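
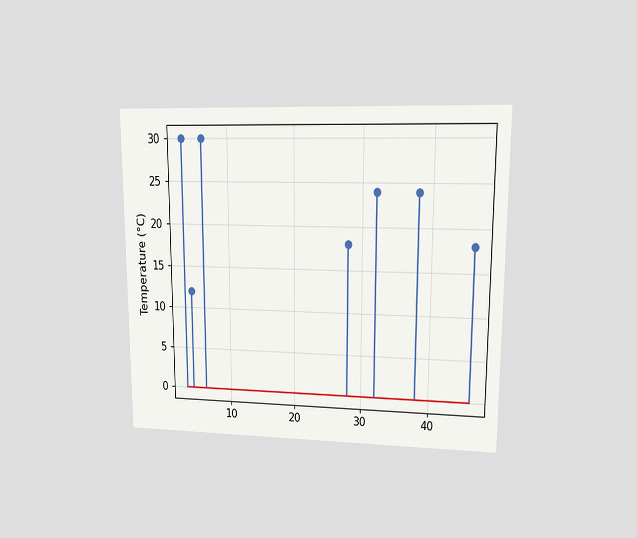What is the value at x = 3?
The chart is viewed at a slight angle. The stem at x=3 reaches 30°C.

30°C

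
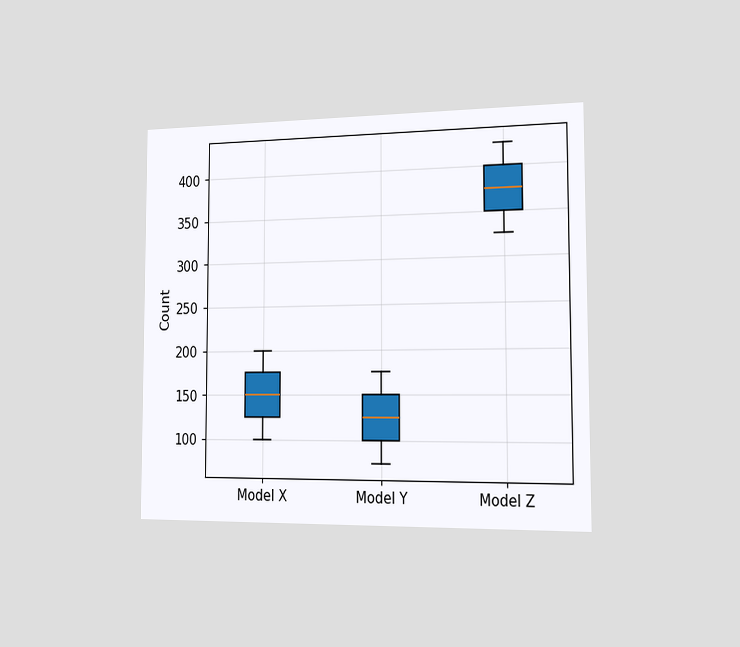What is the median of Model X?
The chart is viewed slightly from the right. The median line in the Model X box sits at 150.

150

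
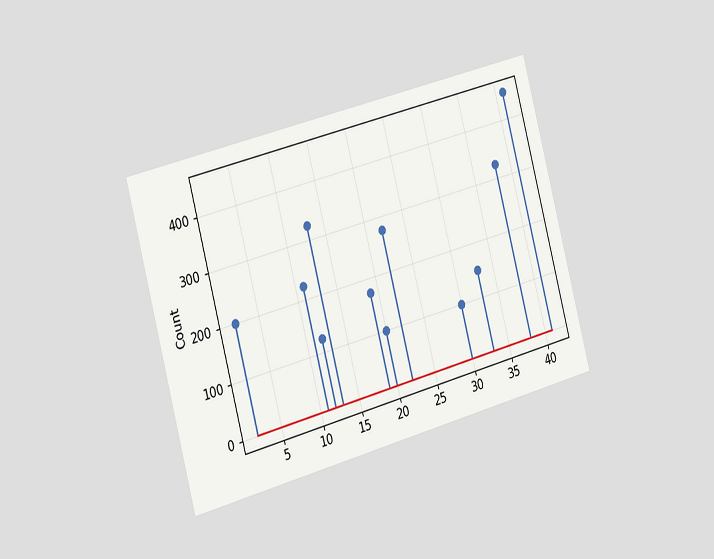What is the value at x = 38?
325

The chart is tilted about 15° counter-clockwise and viewed slightly from the left. The stem at x=38 reaches 325.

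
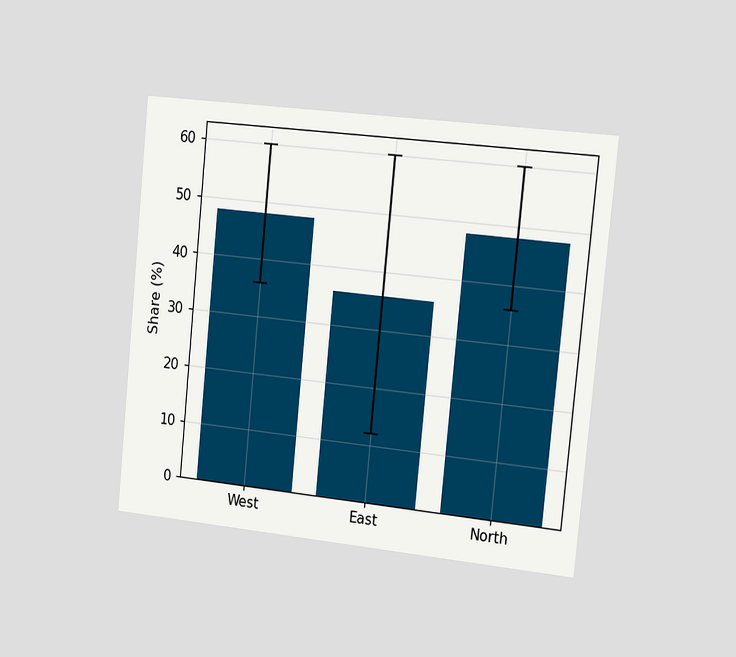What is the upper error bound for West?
60%

The chart is tilted about 6° clockwise and viewed slightly from the right. The West bar's upper whisker reaches 60%.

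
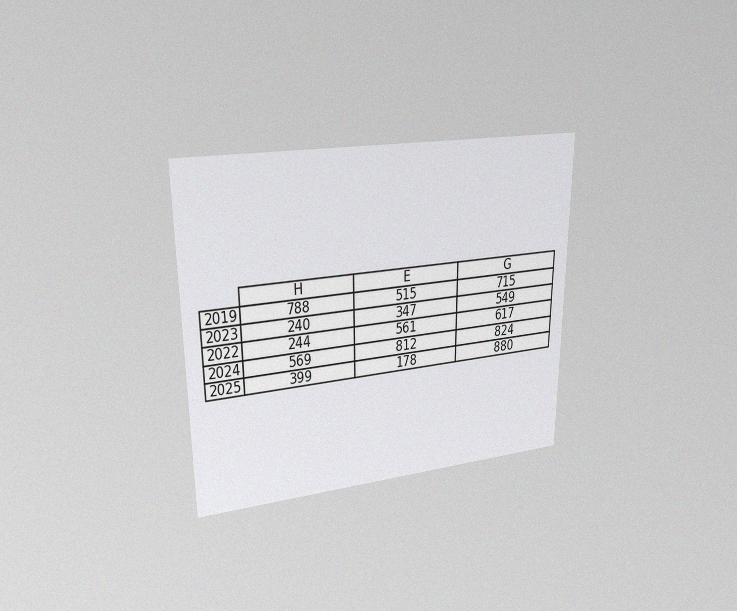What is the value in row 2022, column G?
The chart is viewed at a slight angle, with some photo noise. The (2022, G) cell reads 617.

617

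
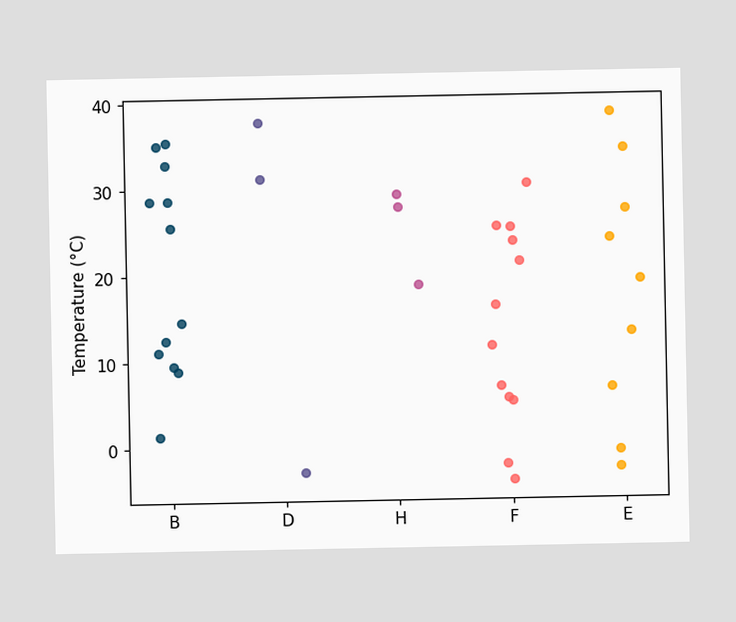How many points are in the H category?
3

Counting the markers in the H column gives 3.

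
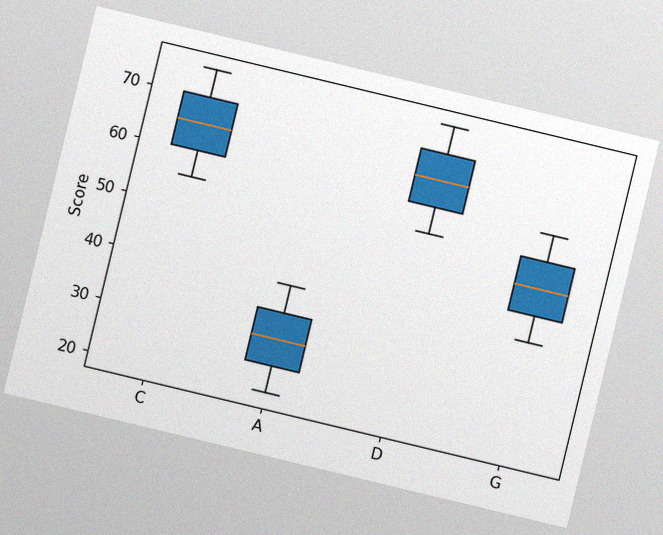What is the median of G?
The chart is tilted about 13° clockwise, with some photo noise. The median line in the G box sits at 50.

50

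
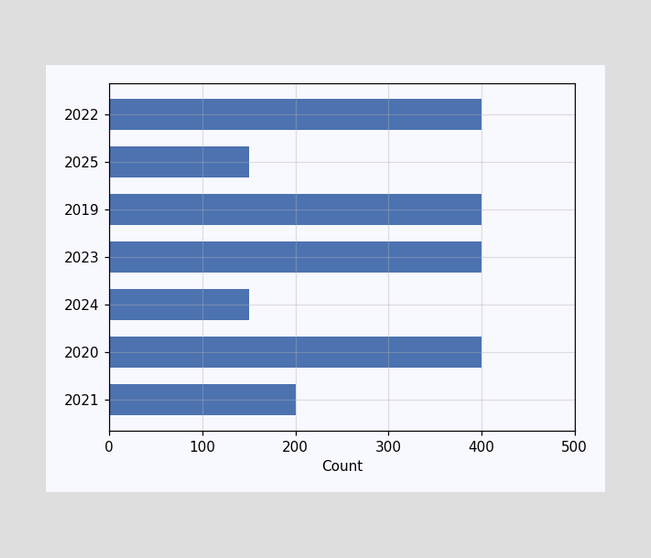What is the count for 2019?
400

Reading along the chart's x-axis, the 2019 bar reaches 400.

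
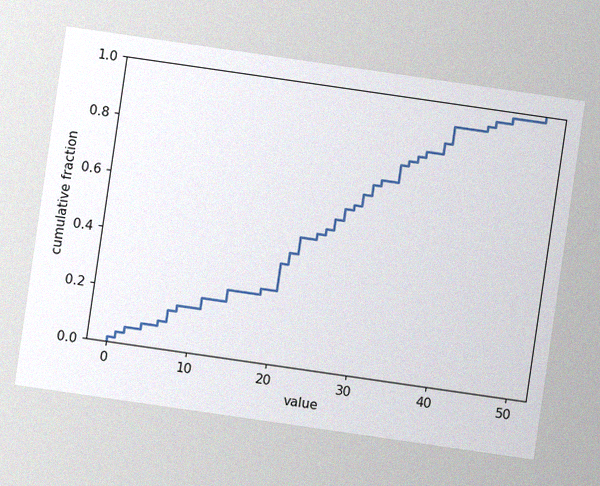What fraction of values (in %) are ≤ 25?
The chart is tilted about 8° clockwise, with some photo noise. At x=25 the ECDF step is at 50%.

50%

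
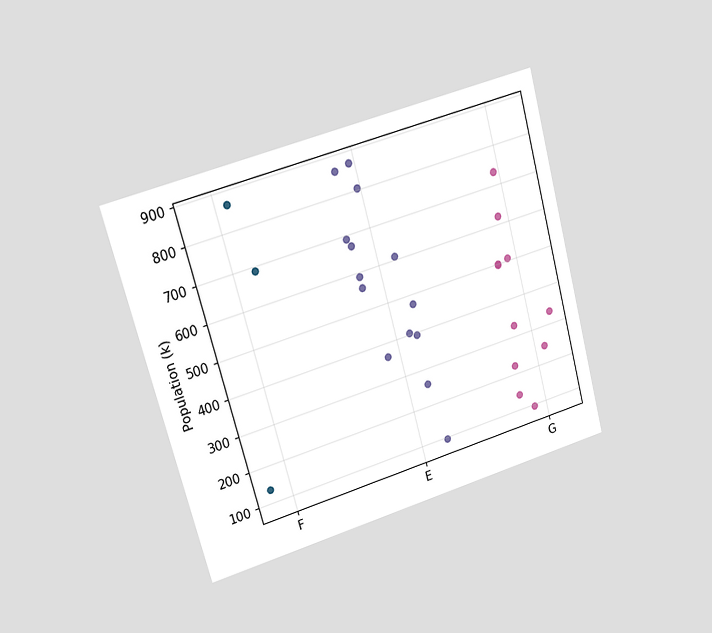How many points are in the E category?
The chart is tilted about 15° counter-clockwise and viewed at a slight angle. Counting the markers in the E column gives 14.

14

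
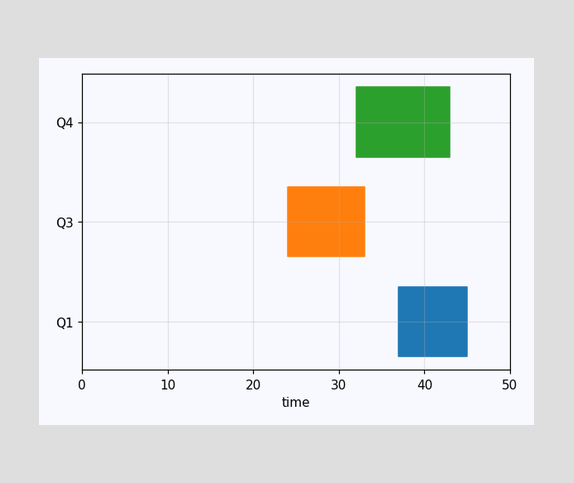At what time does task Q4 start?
32

The Q4 bar begins at t=32.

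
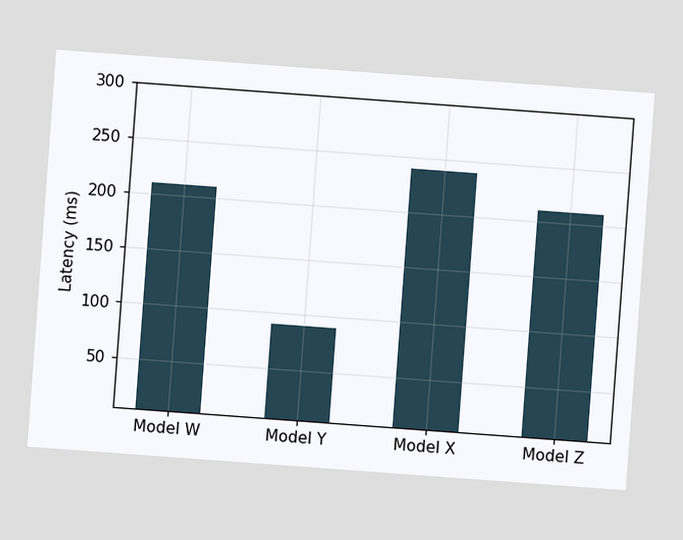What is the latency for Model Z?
The chart is tilted about 4° clockwise. Reading along the chart's y-axis, the Model Z bar reaches 210ms.

210ms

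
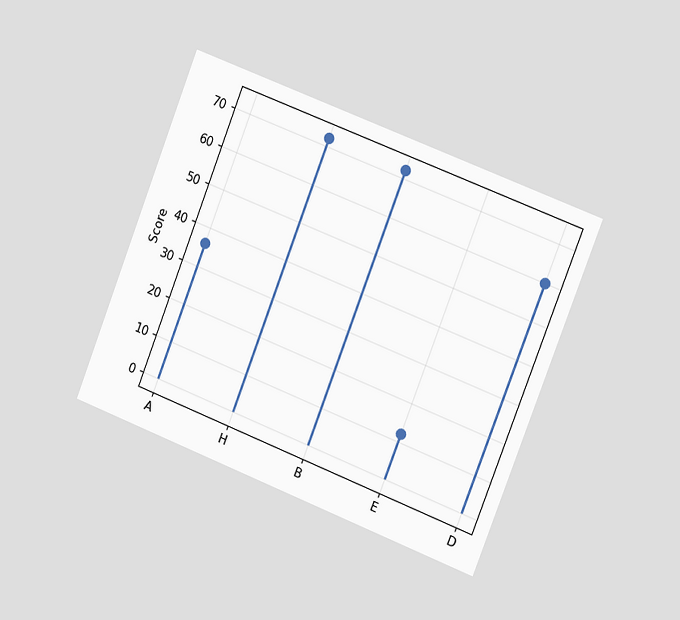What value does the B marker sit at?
72

The chart is tilted about 21° clockwise and viewed slightly from the right. The B marker sits at 72.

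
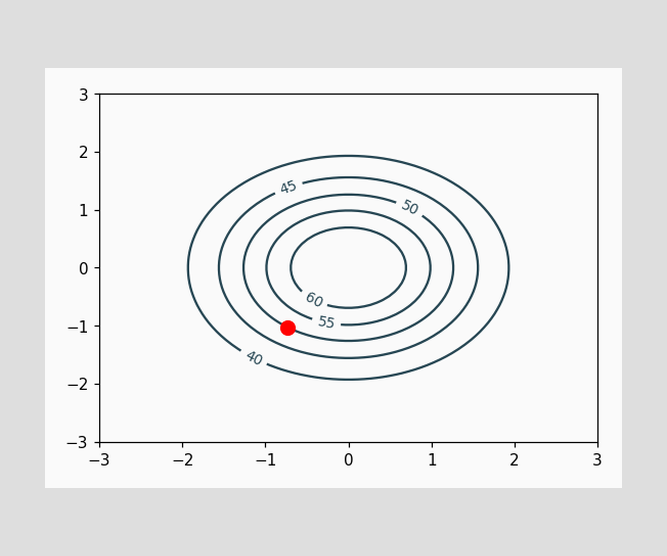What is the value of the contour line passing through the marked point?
50

The marked point sits on the contour labelled 50.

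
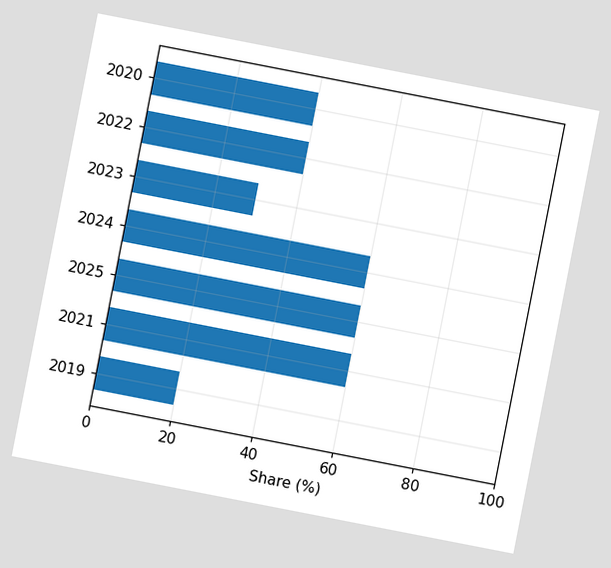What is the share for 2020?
The chart is tilted about 11° clockwise. Reading along the chart's x-axis, the 2020 bar reaches 40%.

40%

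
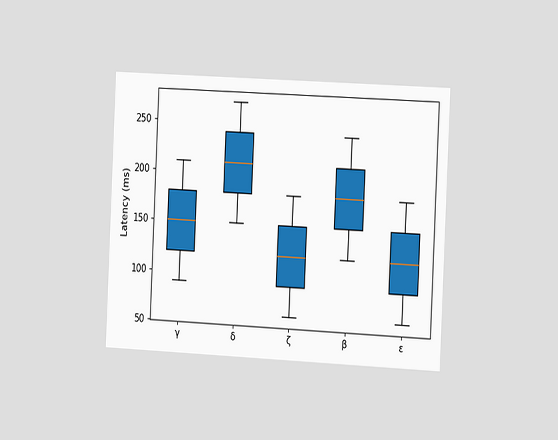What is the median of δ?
The chart is tilted about 3° clockwise and viewed slightly from the right. The median line in the δ box sits at 210ms.

210ms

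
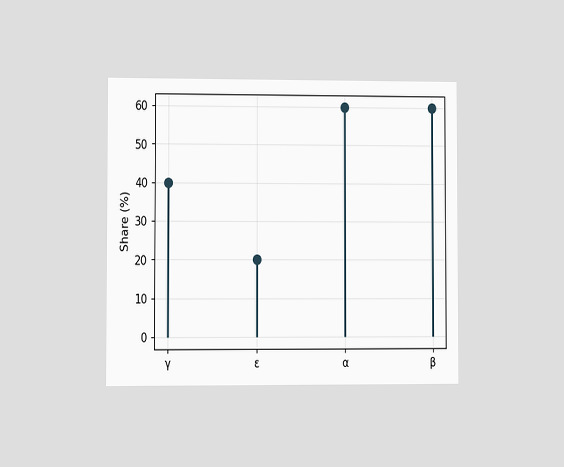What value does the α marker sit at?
The chart is viewed at a slight angle. The α marker sits at 60%.

60%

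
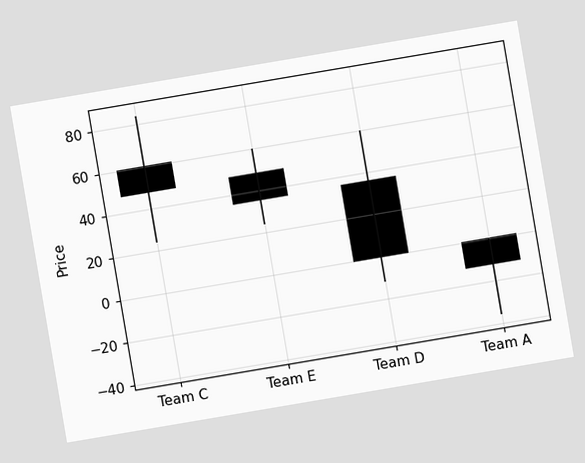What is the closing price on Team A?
The chart is tilted about 10° counter-clockwise. The Team A candle closes at -12.

-12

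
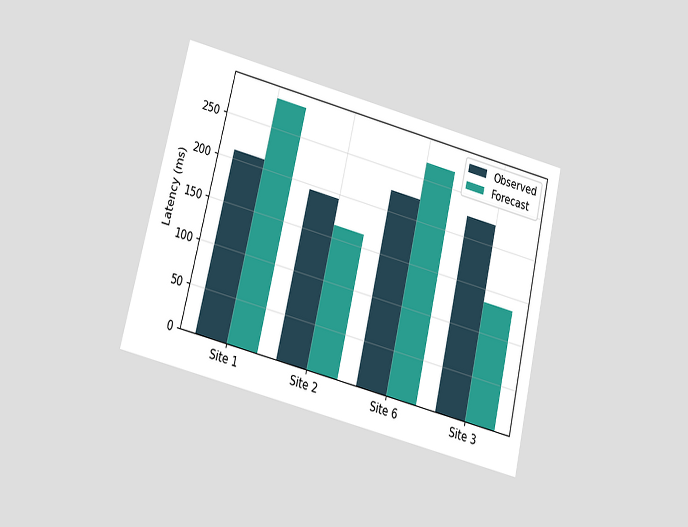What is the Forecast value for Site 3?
The chart is tilted about 13° clockwise and viewed slightly from below. The Forecast bar at Site 3 reaches 135ms on the y-axis.

135ms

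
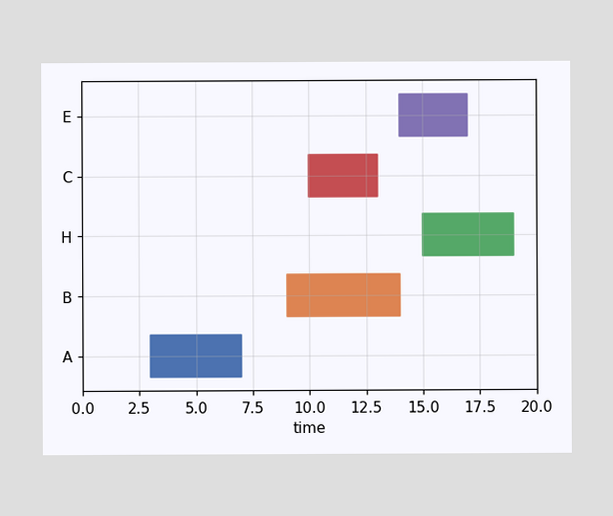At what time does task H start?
15

The H bar begins at t=15.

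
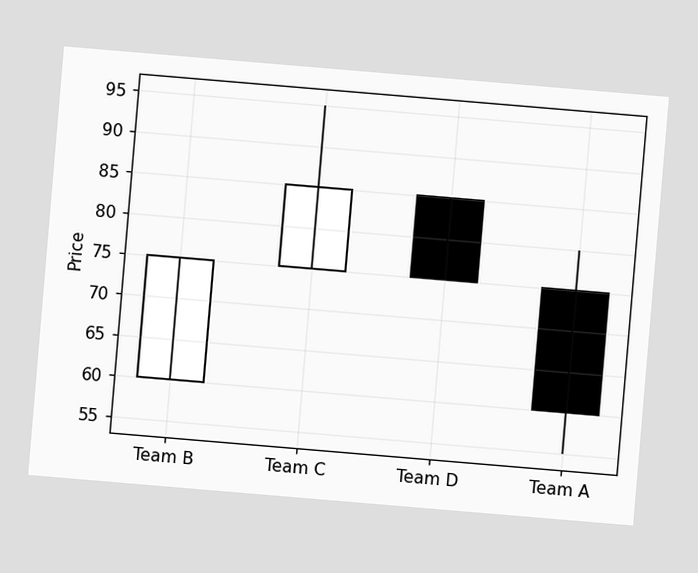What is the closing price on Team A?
60

The chart is tilted about 5° clockwise. The Team A candle closes at 60.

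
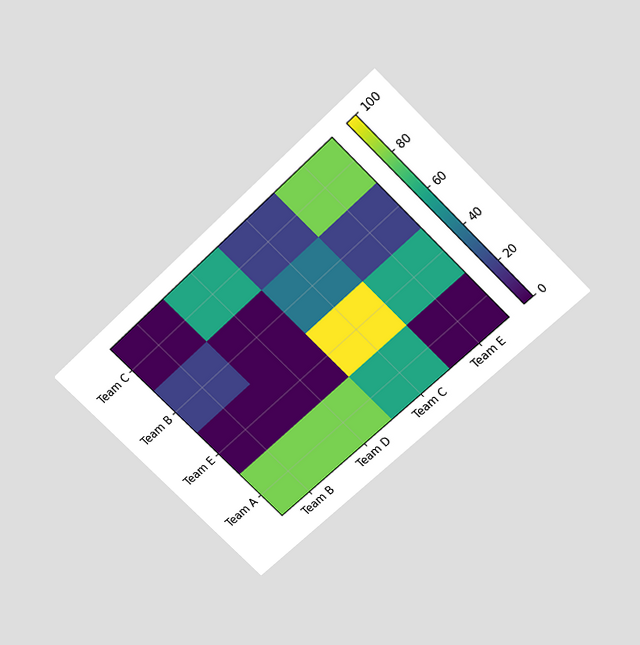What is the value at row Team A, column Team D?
80

The chart is tilted about 45° counter-clockwise and viewed slightly from above. Matching cell (Team A, Team D) against the colorbar gives 80.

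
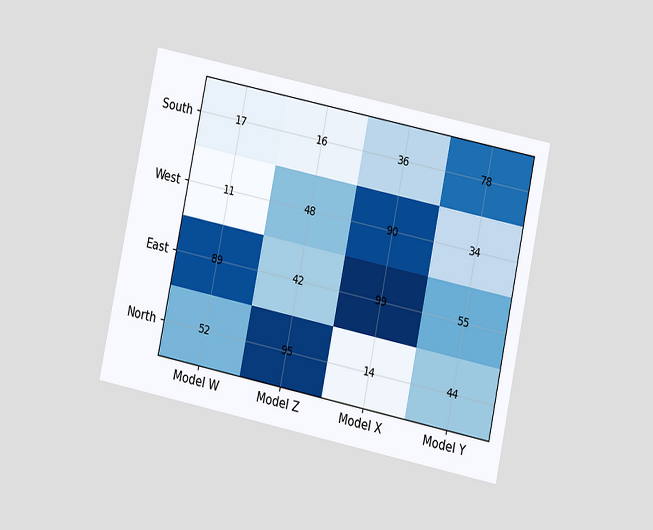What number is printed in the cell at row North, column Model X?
14

The chart is tilted about 12° clockwise and viewed at a slight angle. The (North, Model X) cell reads 14.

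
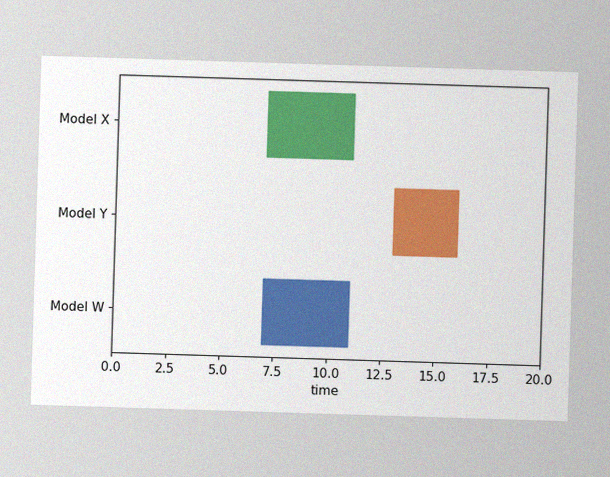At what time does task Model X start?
7

The image has some photo noise and uneven lighting. The Model X bar begins at t=7.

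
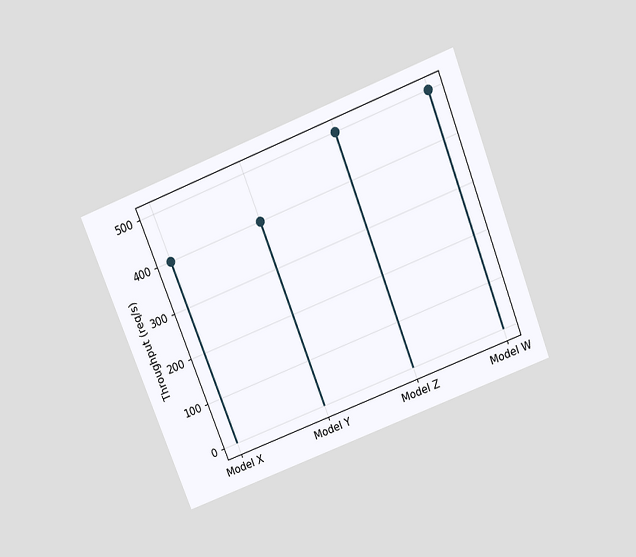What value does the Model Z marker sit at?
The chart is tilted about 21° counter-clockwise and viewed slightly from above. The Model Z marker sits at 500req/s.

500req/s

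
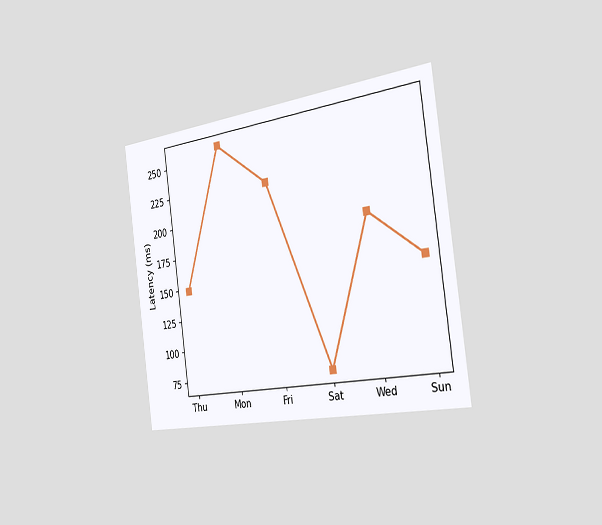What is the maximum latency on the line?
The chart is tilted about 8° counter-clockwise and viewed slightly from the right. The highest point is at Mon, and reading across to the y-axis gives 259ms.

259ms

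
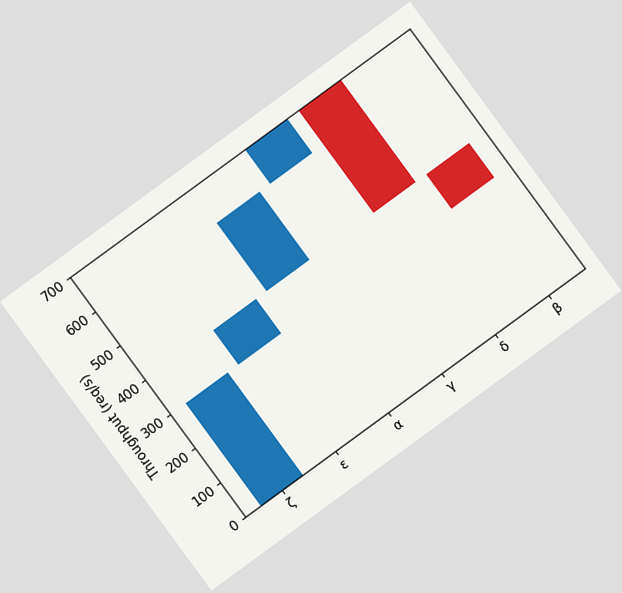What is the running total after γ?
700req/s

The chart is tilted about 36° counter-clockwise. After γ the running total reaches 700req/s.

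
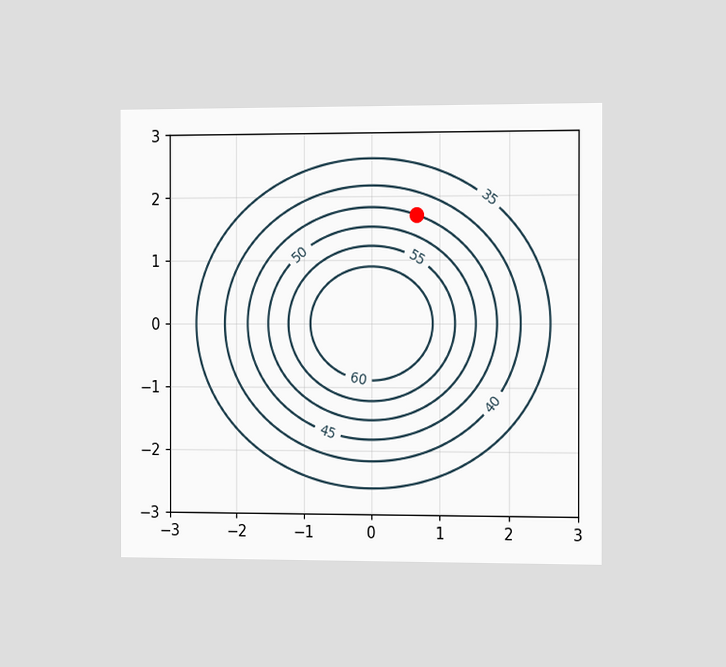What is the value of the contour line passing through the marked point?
The chart is viewed slightly from the right. The marked point sits on the contour labelled 45.

45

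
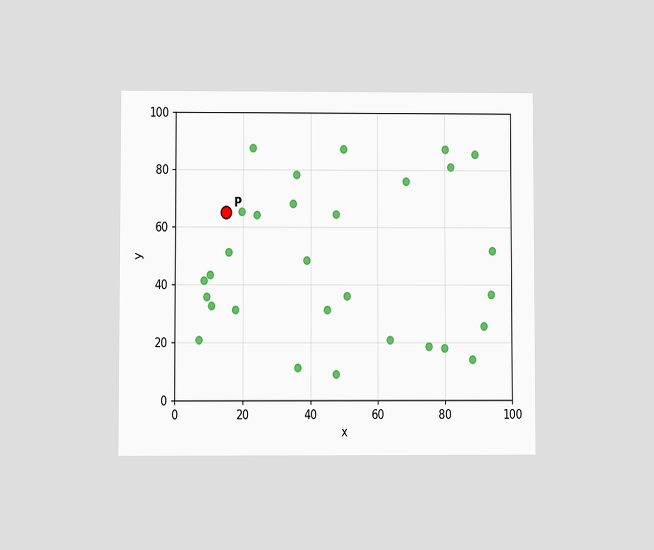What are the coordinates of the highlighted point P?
The chart is viewed at a slight angle. Following the gridlines from P to each axis, P sits at (15, 65).

(15, 65)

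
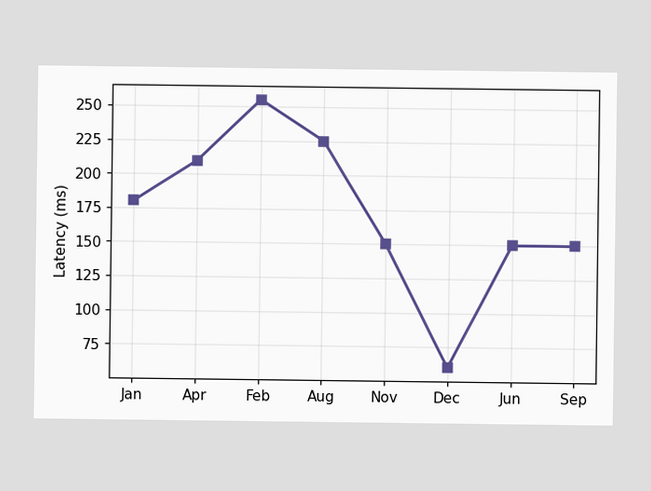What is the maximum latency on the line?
255ms

The highest point is at Feb, and reading across to the y-axis gives 255ms.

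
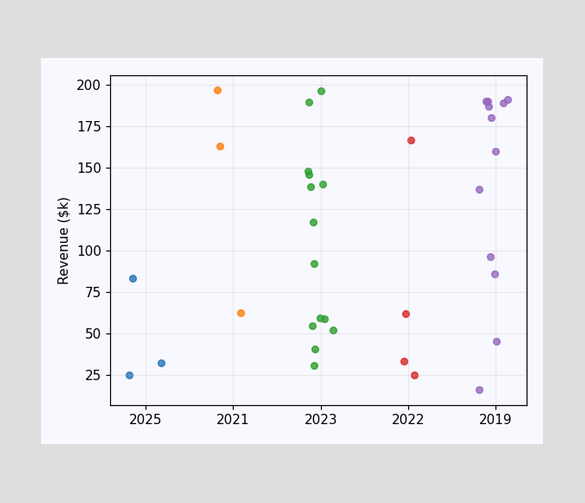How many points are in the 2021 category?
Counting the markers in the 2021 column gives 3.

3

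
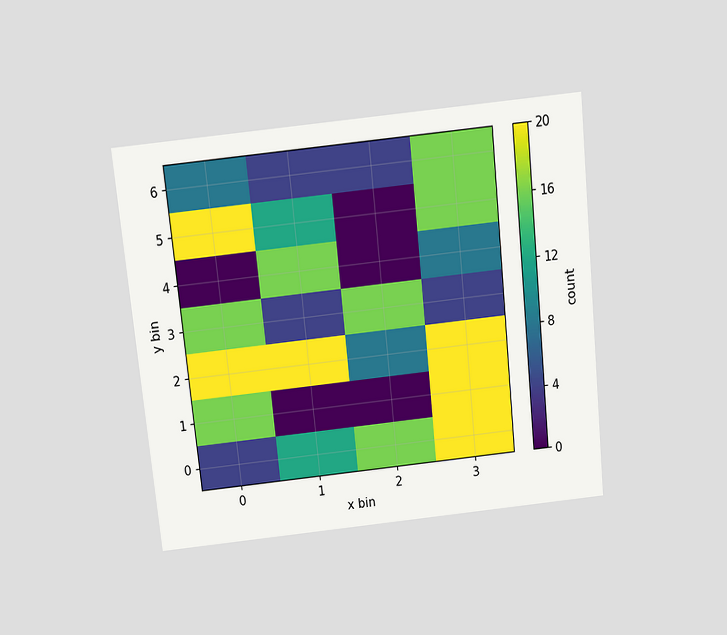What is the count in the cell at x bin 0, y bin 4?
The chart is tilted about 6° counter-clockwise and viewed slightly from above. Matching the cell (0, 4) against the colorbar gives 0.

0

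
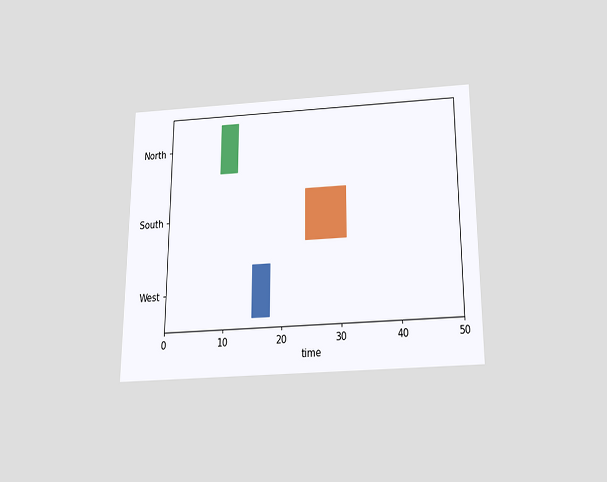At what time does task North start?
The chart is viewed slightly from below. The North bar begins at t=9.

9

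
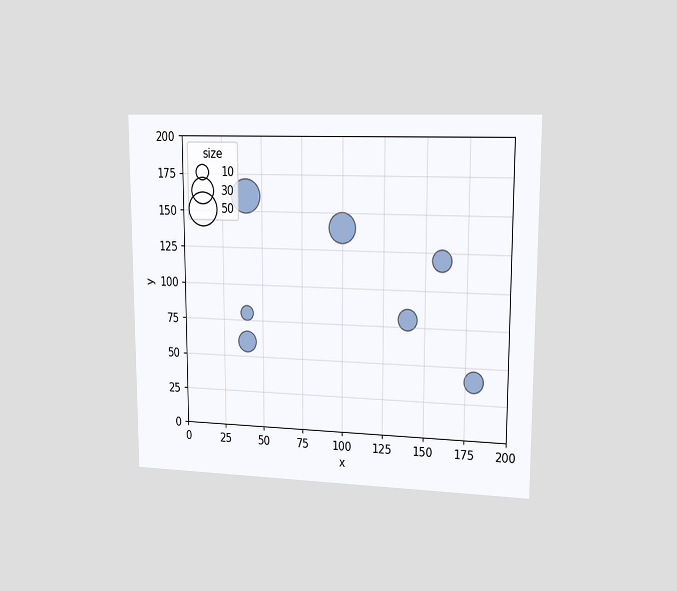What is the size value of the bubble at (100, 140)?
The chart is viewed slightly from the right. Matching the bubble at (100, 140) against the size legend gives 40.

40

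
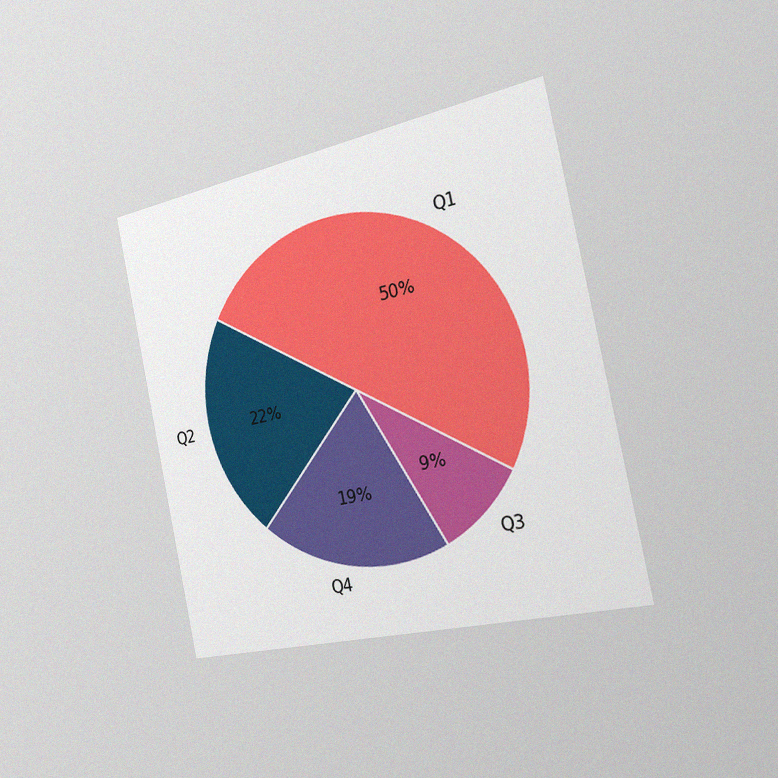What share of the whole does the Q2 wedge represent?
The chart is tilted about 12° counter-clockwise and viewed slightly from the right, with some photo noise. The Q2 slice takes up 22% of the pie.

22%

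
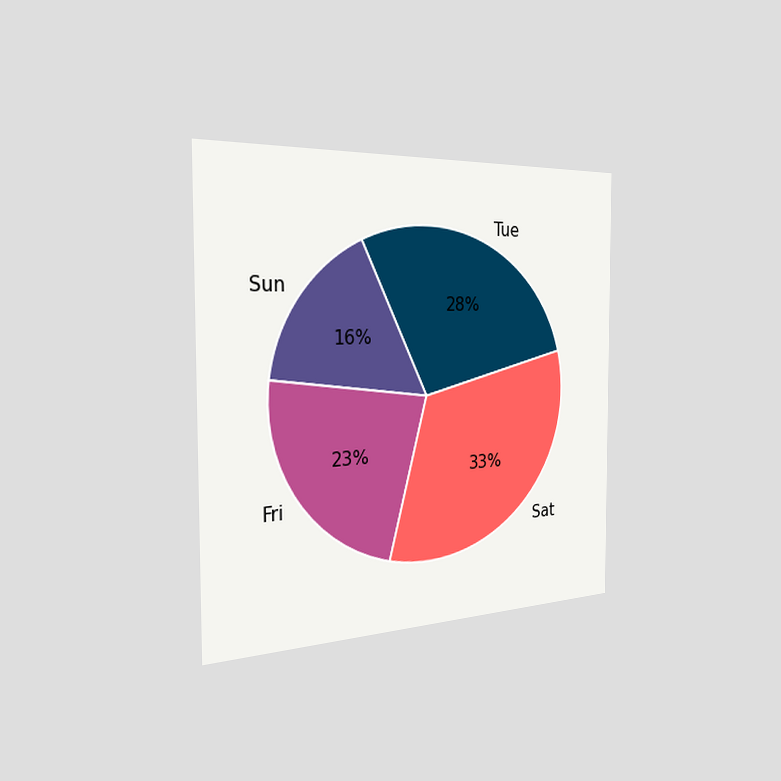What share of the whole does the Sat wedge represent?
The chart is viewed slightly from the left. The Sat slice takes up 33% of the pie.

33%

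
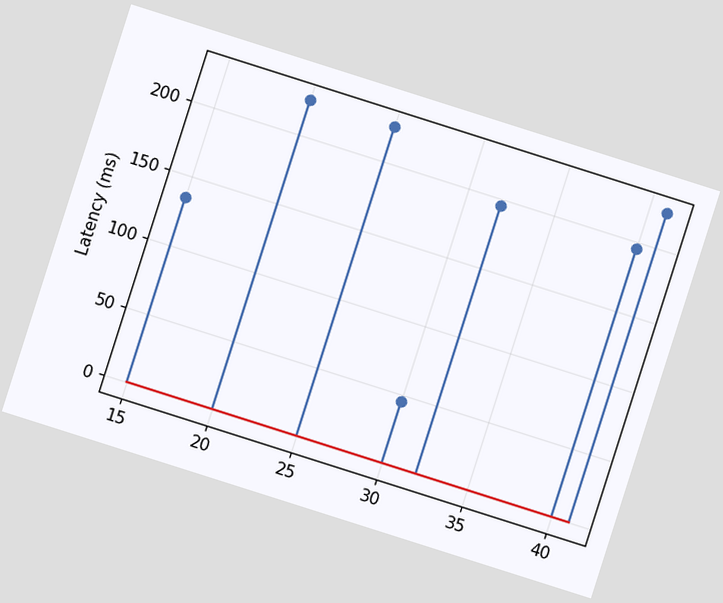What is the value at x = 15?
The chart is tilted about 18° clockwise. The stem at x=15 reaches 135ms.

135ms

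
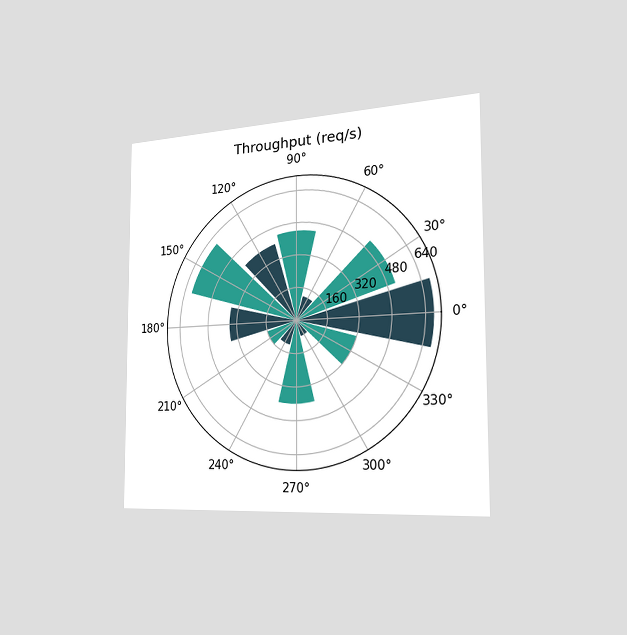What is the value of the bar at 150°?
The chart is viewed slightly from the right. The bar at 150° reaches 600req/s on the radial axis.

600req/s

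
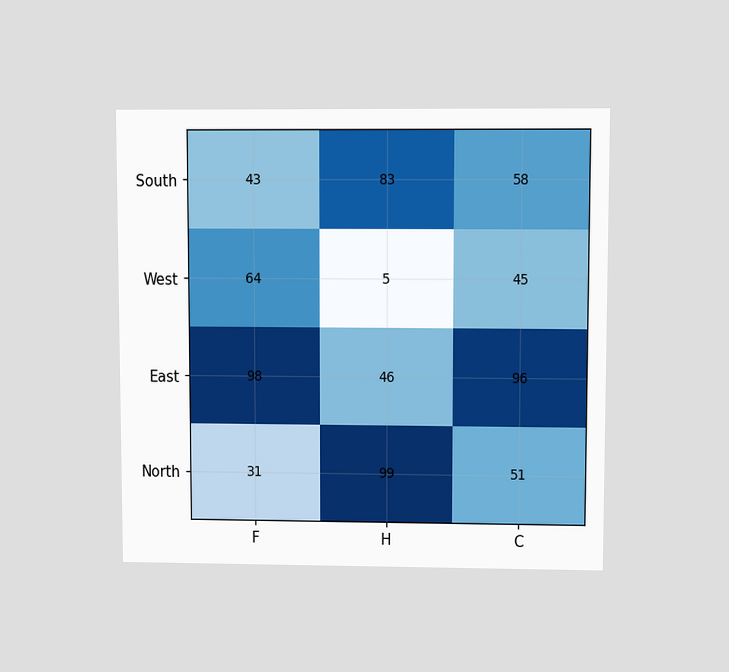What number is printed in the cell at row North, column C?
The chart is viewed at a slight angle. The (North, C) cell reads 51.

51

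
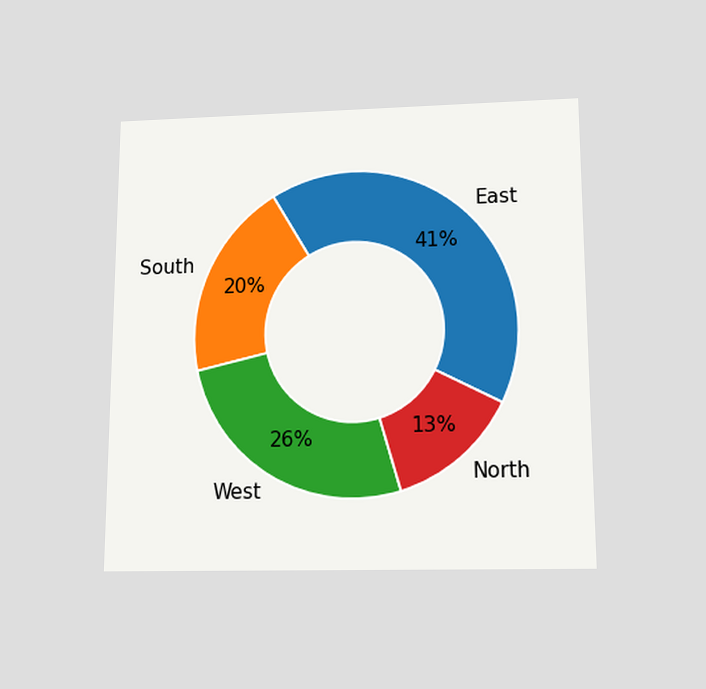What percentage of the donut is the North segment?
13%

The chart is viewed slightly from below. The North segment takes up 13% of the ring.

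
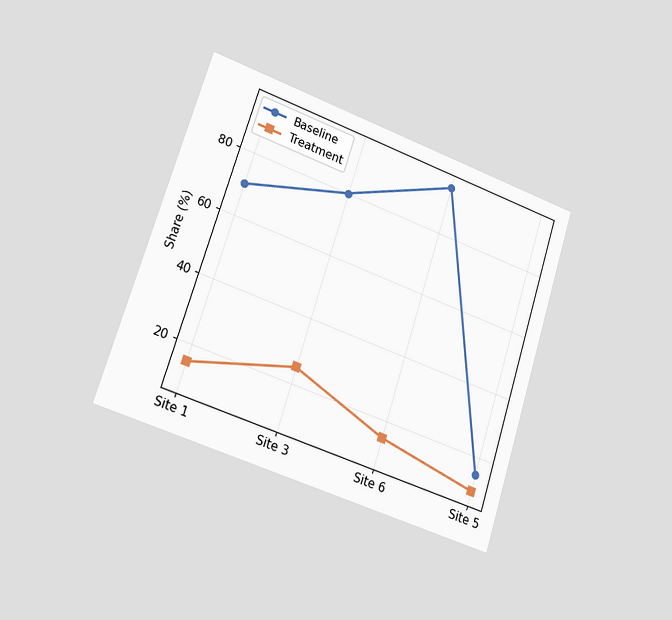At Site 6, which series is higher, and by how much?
The chart is tilted about 18° clockwise and viewed slightly from the left. At Site 6, Baseline sits above the other line by 80%.

Baseline, by 80%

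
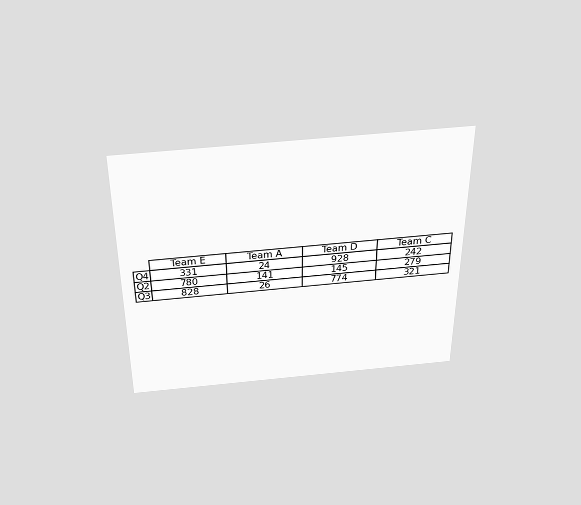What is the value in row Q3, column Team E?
828

The chart is viewed slightly from above. The (Q3, Team E) cell reads 828.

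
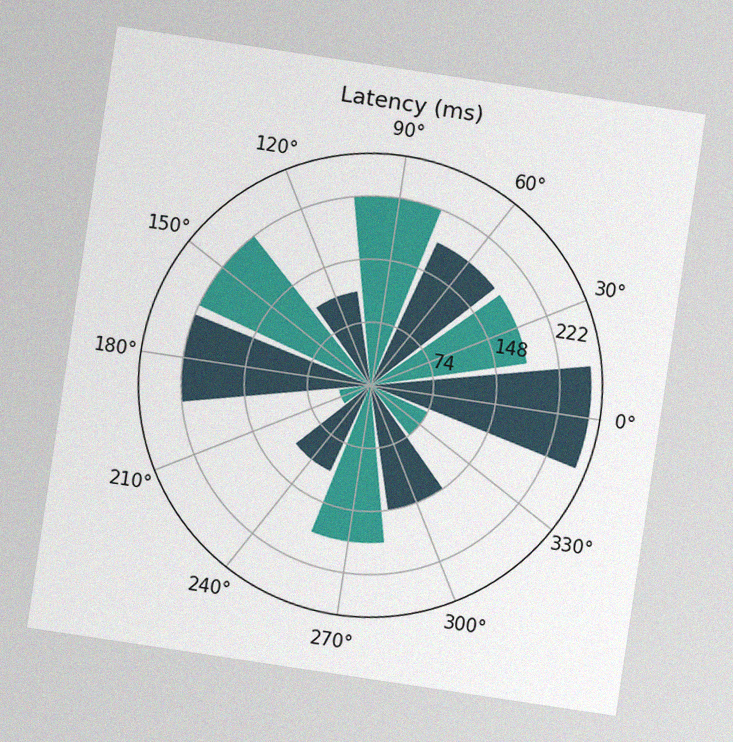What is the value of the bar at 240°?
The chart is tilted about 9° clockwise, with some photo noise. The bar at 240° reaches 111ms on the radial axis.

111ms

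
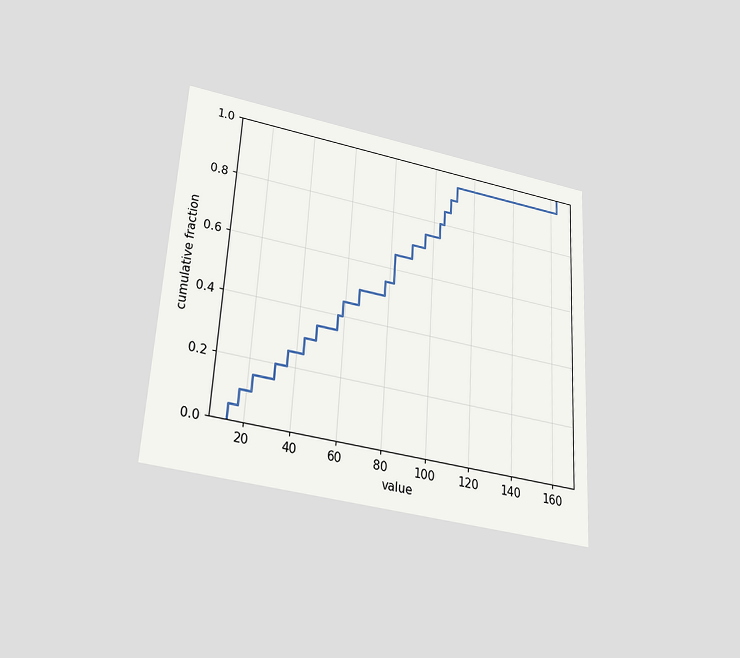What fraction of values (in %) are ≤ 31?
The chart is tilted about 3° clockwise and viewed slightly from below. At x=31 the ECDF step is at 20%.

20%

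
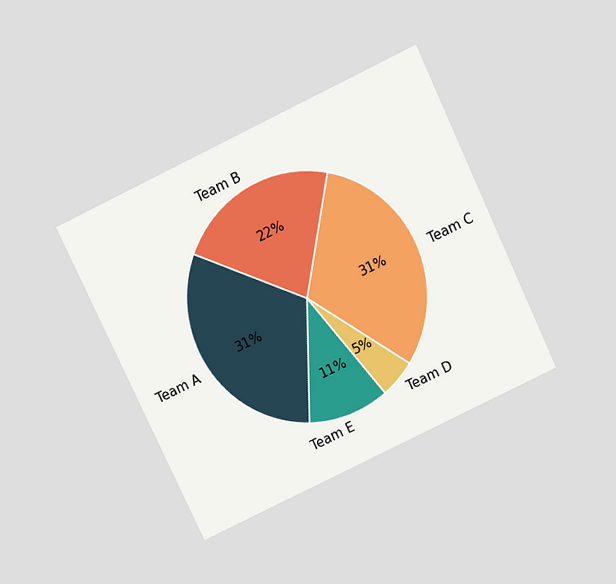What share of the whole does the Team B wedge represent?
22%

The chart is tilted about 25° counter-clockwise and viewed slightly from above. The Team B slice takes up 22% of the pie.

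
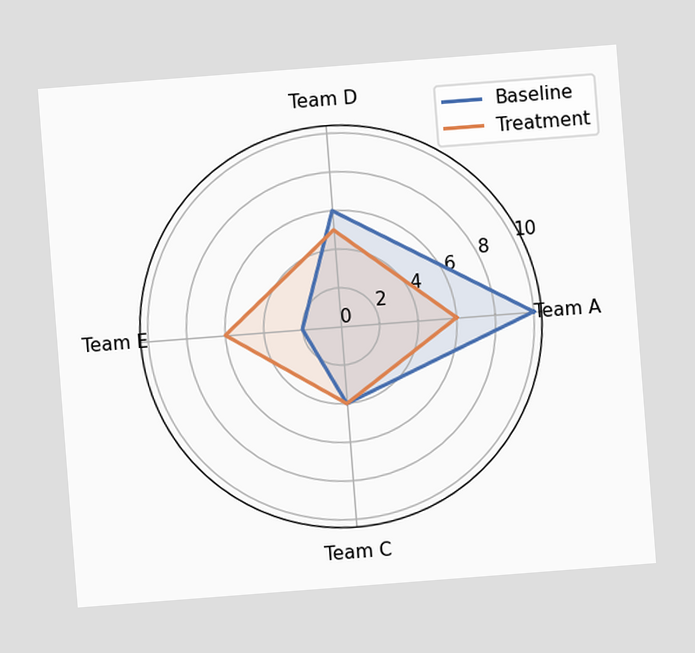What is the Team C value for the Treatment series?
The chart is tilted about 4° counter-clockwise. On the Team C axis, Treatment reaches 4.

4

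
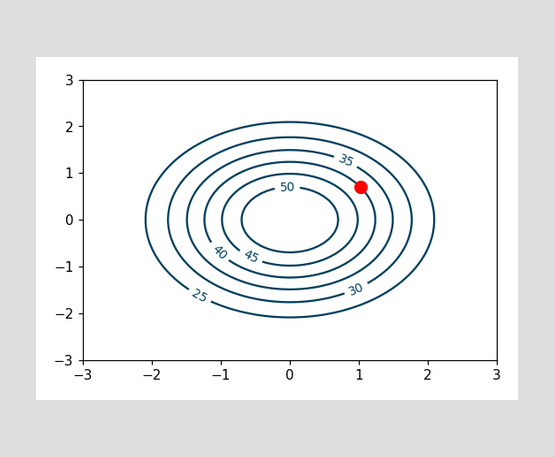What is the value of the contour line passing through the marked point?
The marked point sits on the contour labelled 40.

40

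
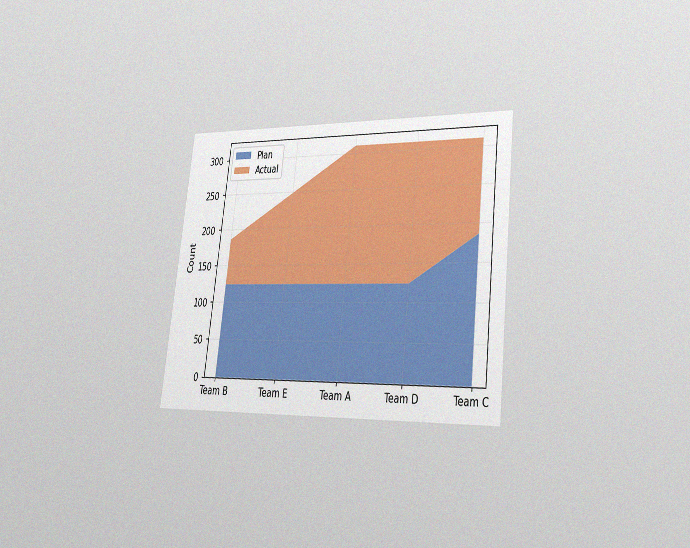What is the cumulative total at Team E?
248

The chart is tilted about 7° clockwise and viewed slightly from the right, with some photo noise. The stacked total at Team E reaches 248.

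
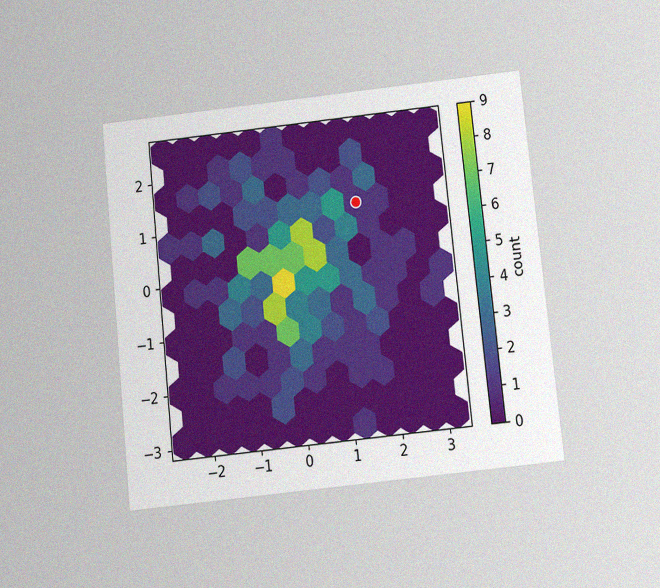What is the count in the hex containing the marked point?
The chart is tilted about 6° counter-clockwise and viewed slightly from below, with some photo noise. The marked hex reads 1 on the colorbar.

1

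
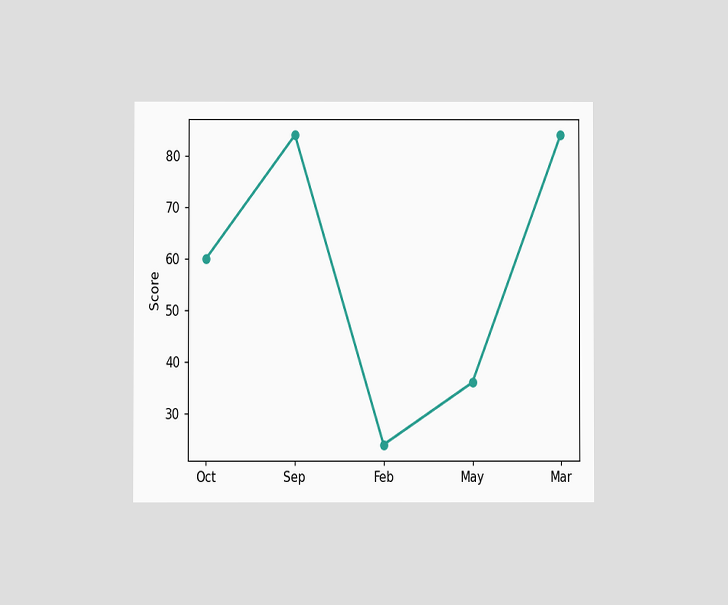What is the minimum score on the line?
The chart is viewed at a slight angle. The lowest point is at Feb, and reading across to the y-axis gives 24.

24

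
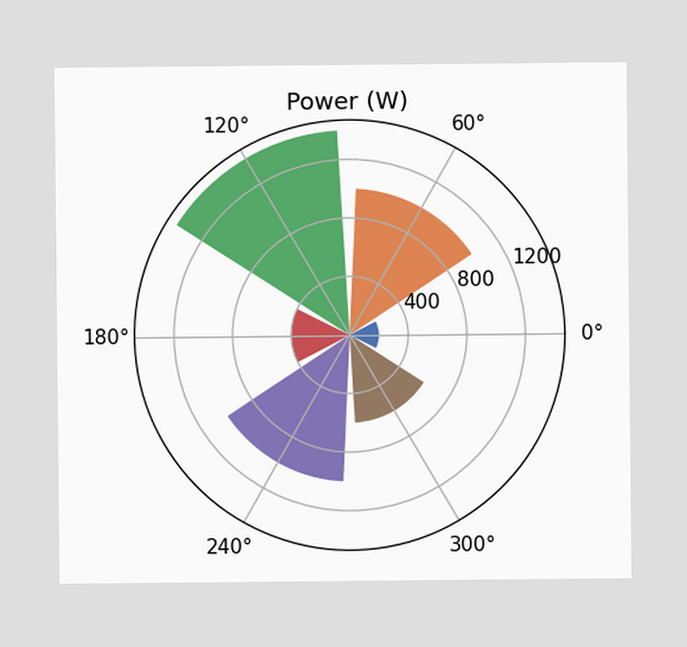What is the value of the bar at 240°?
The bar at 240° reaches 1000W on the radial axis.

1000W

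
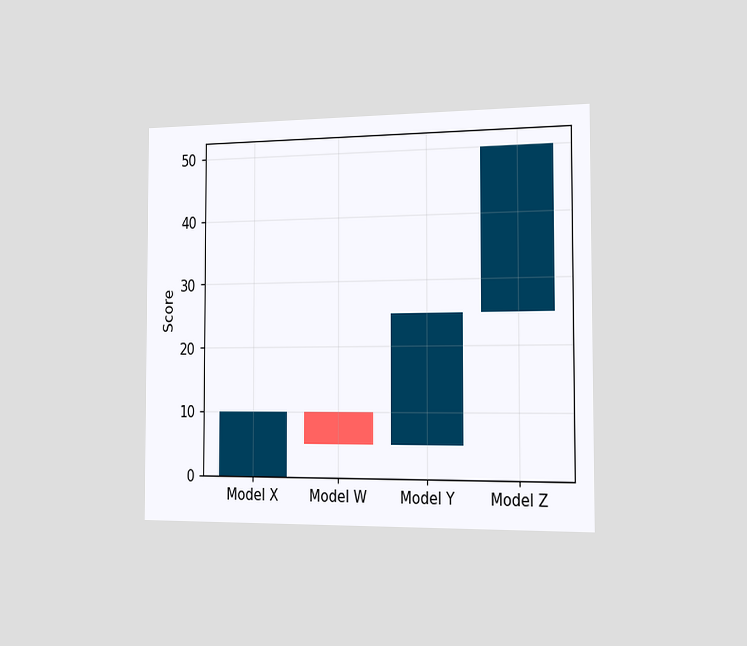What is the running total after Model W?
The chart is viewed slightly from the right. After Model W the running total reaches 5.

5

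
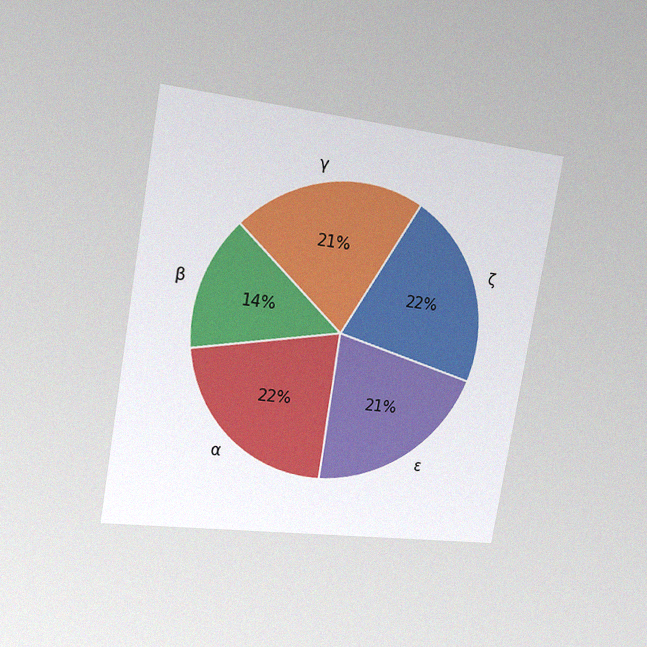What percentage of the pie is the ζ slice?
22%

The chart is tilted about 10° clockwise and viewed slightly from the left, with some photo noise. The ζ slice takes up 22% of the pie.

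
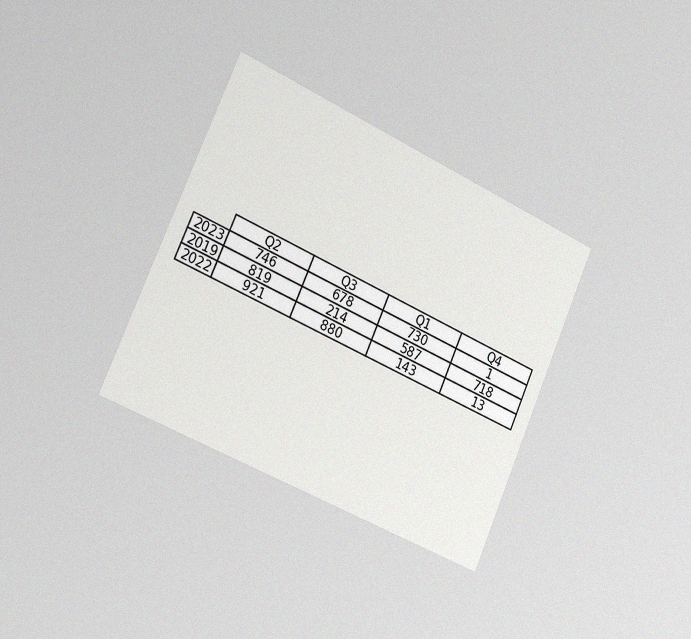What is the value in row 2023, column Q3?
678

The chart is tilted about 24° clockwise and viewed slightly from the left, with some photo noise. The (2023, Q3) cell reads 678.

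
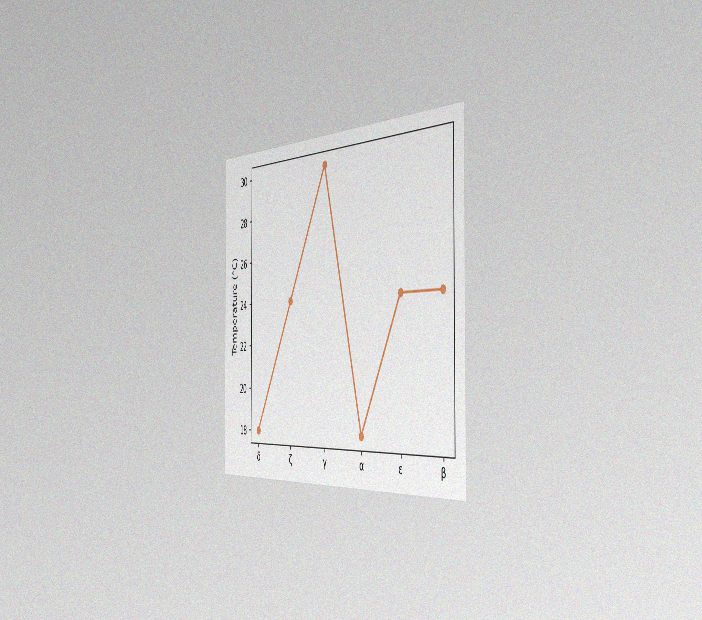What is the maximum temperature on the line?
The chart is viewed slightly from the right, with some photo noise. The highest point is at γ, and reading across to the y-axis gives 30°C.

30°C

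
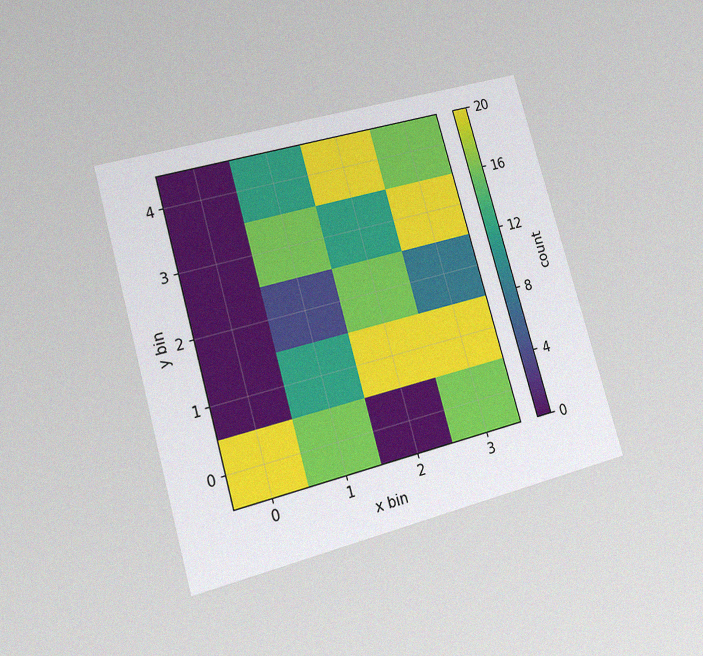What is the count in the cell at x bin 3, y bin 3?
20

The chart is tilted about 16° counter-clockwise and viewed at a slight angle, with some photo noise. Matching the cell (3, 3) against the colorbar gives 20.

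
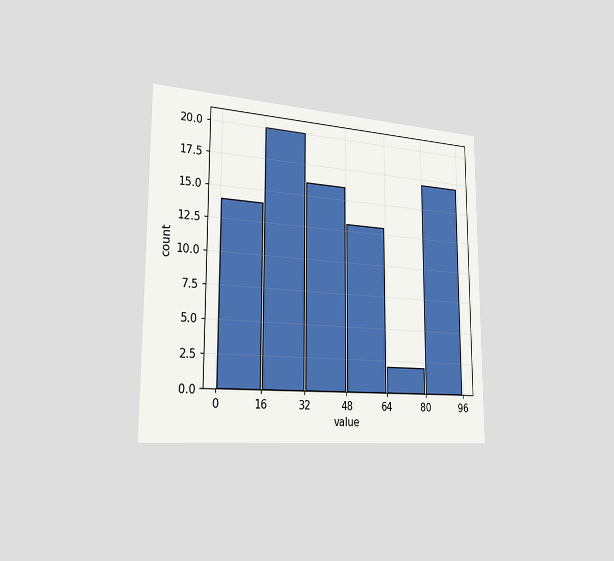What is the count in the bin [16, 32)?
The chart is viewed slightly from the left. The [16, 32) bin has height 20.

20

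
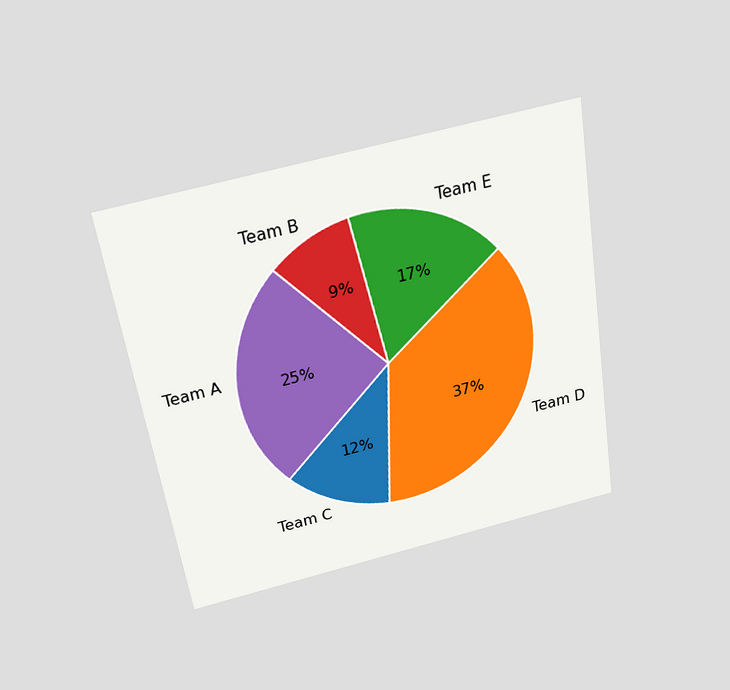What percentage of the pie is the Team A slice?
The chart is tilted about 9° counter-clockwise and viewed slightly from above. The Team A slice takes up 25% of the pie.

25%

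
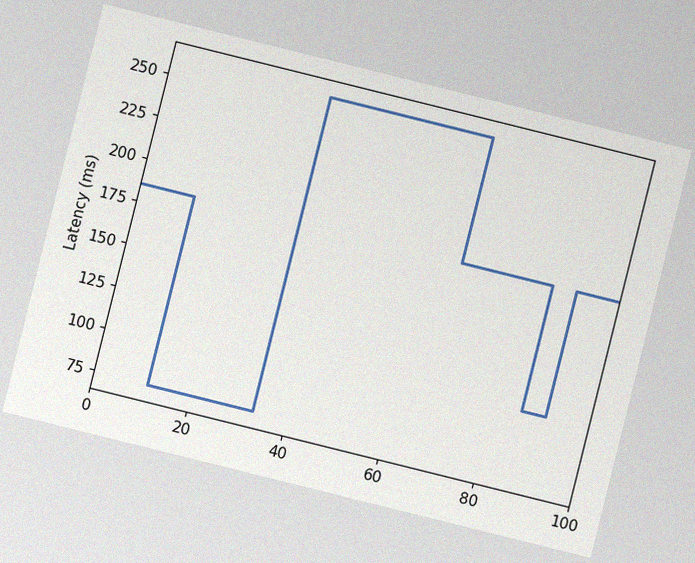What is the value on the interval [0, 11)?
185ms

The chart is tilted about 14° clockwise, with some photo noise. On [0, 11) the step sits at 185ms.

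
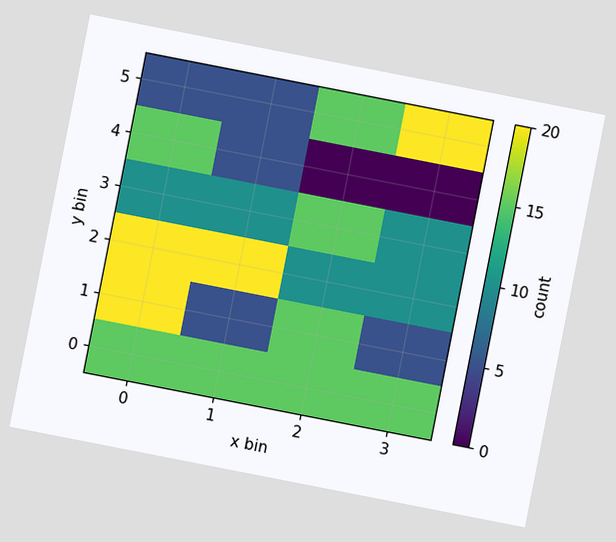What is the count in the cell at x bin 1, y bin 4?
5

The chart is tilted about 11° clockwise. Matching the cell (1, 4) against the colorbar gives 5.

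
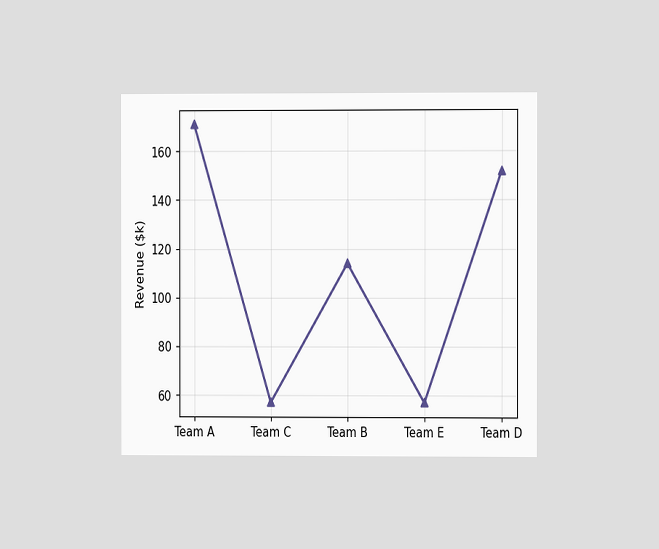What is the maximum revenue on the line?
$171k

The chart is viewed at a slight angle. The highest point is at Team A, and reading across to the y-axis gives $171k.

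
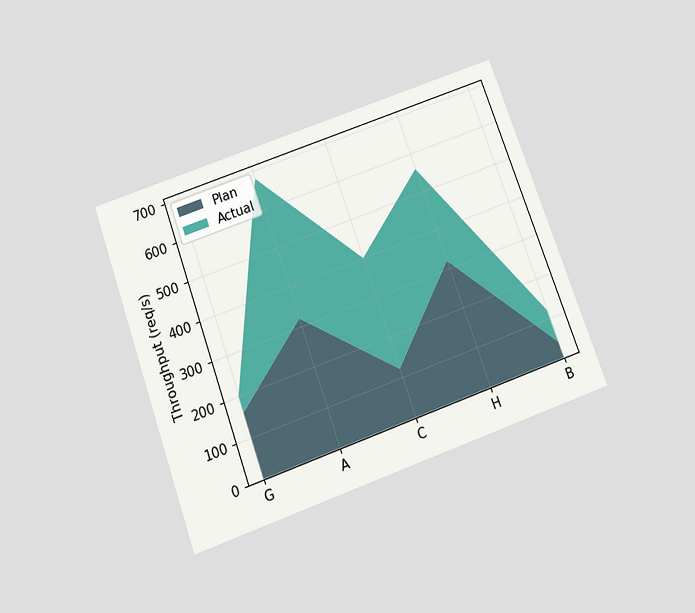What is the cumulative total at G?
The chart is tilted about 20° counter-clockwise and viewed slightly from below. The stacked total at G reaches 200req/s.

200req/s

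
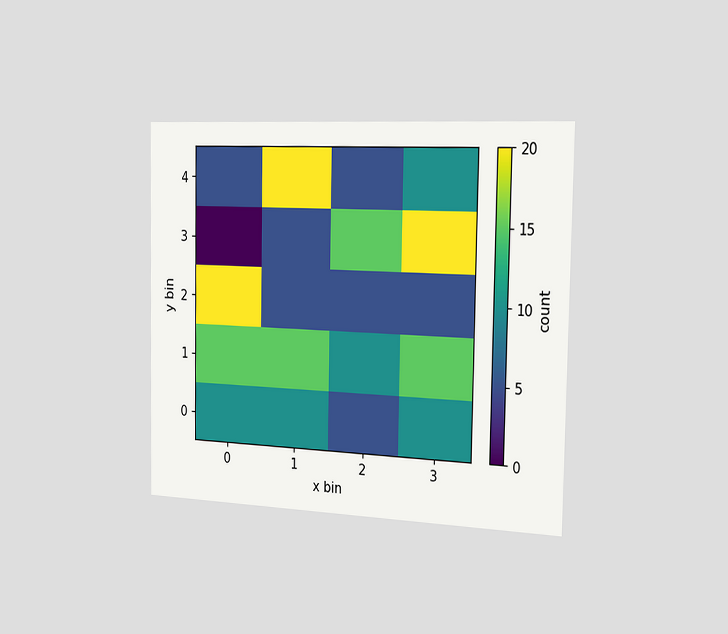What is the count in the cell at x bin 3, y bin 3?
20

The chart is viewed slightly from the right. Matching the cell (3, 3) against the colorbar gives 20.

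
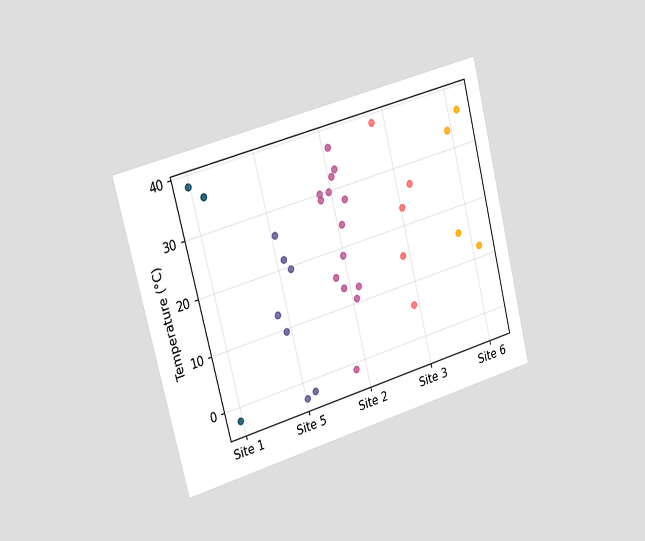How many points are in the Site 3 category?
The chart is tilted about 14° counter-clockwise and viewed slightly from the left. Counting the markers in the Site 3 column gives 5.

5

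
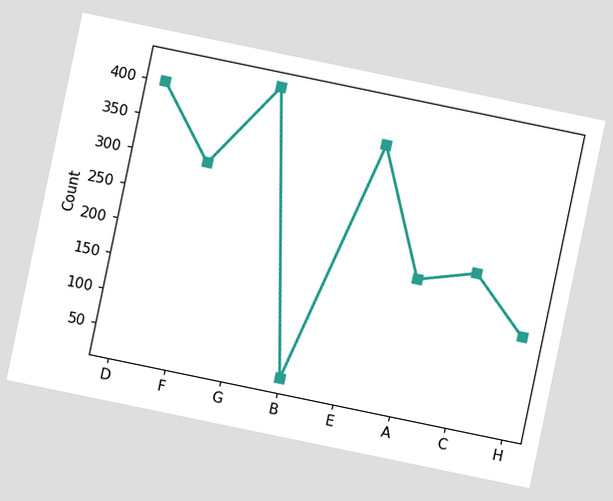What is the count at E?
The chart is tilted about 12° clockwise. At E, the line is at 375.

375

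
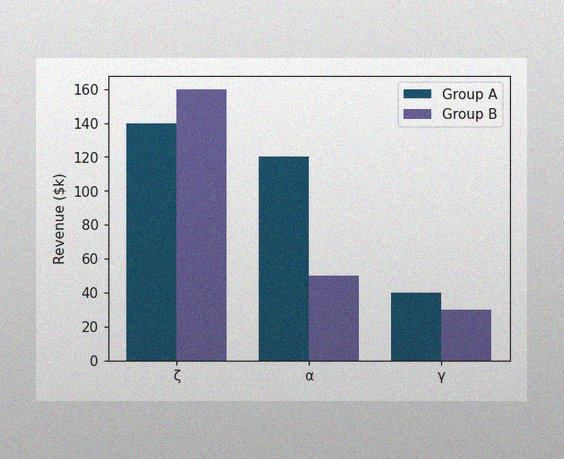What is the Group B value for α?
$50k

The image has some photo noise and uneven lighting. The Group B bar at α reaches $50k on the y-axis.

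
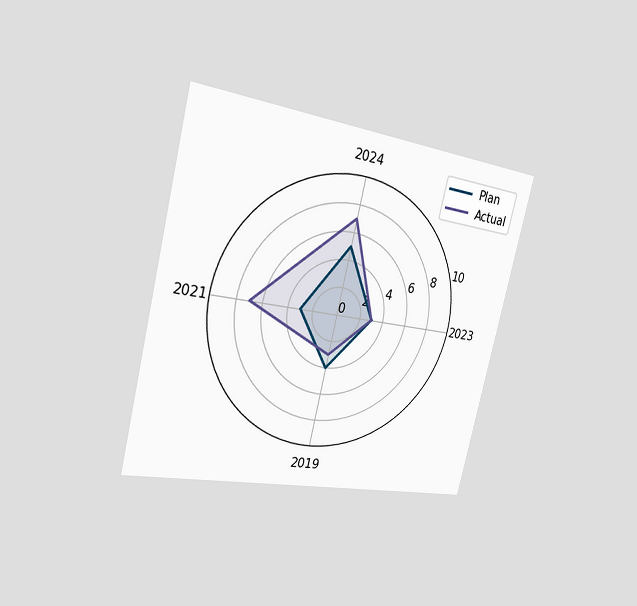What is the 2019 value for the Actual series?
3

The chart is tilted about 14° clockwise and viewed slightly from the left. On the 2019 axis, Actual reaches 3.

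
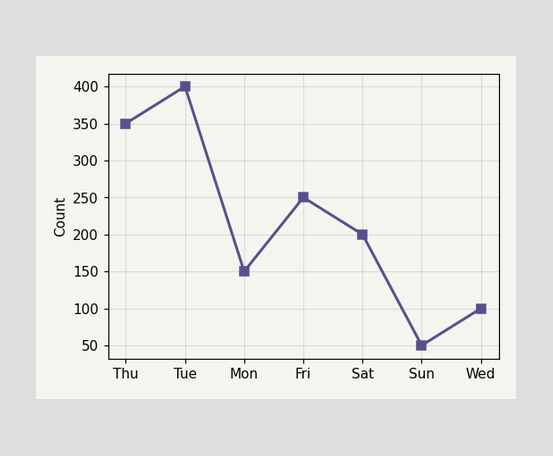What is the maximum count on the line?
400

The highest point is at Tue, and reading across to the y-axis gives 400.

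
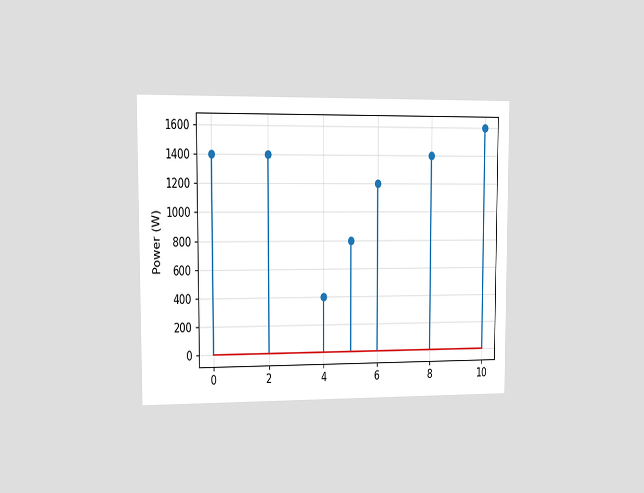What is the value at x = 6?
The chart is viewed at a slight angle. The stem at x=6 reaches 1200W.

1200W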